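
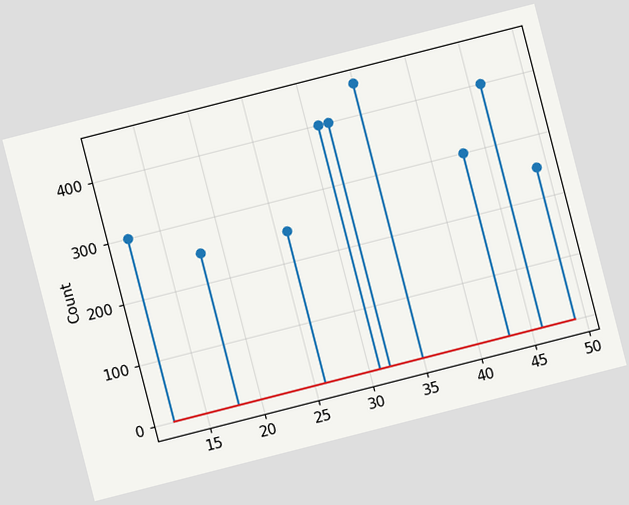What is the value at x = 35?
450

The chart is tilted about 14° counter-clockwise. The stem at x=35 reaches 450.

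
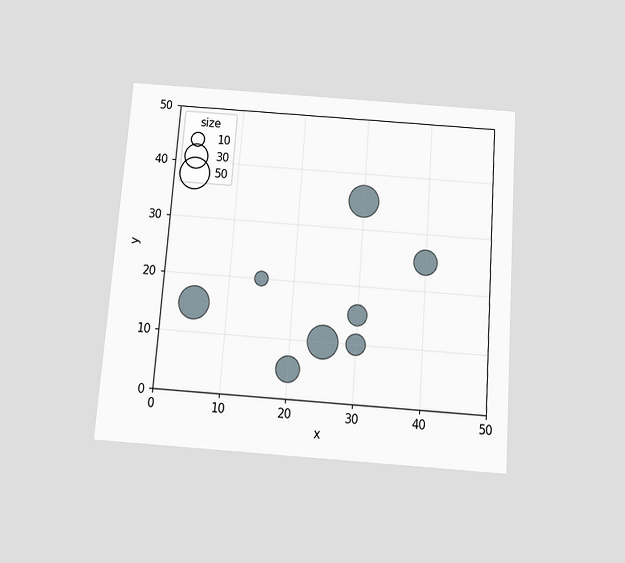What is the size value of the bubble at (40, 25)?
30

The chart is tilted about 4° clockwise and viewed slightly from below. Matching the bubble at (40, 25) against the size legend gives 30.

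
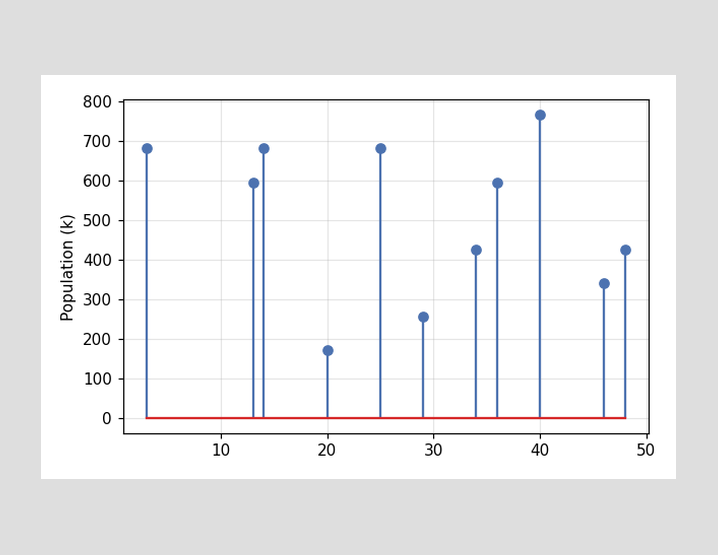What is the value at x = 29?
The stem at x=29 reaches 255k.

255k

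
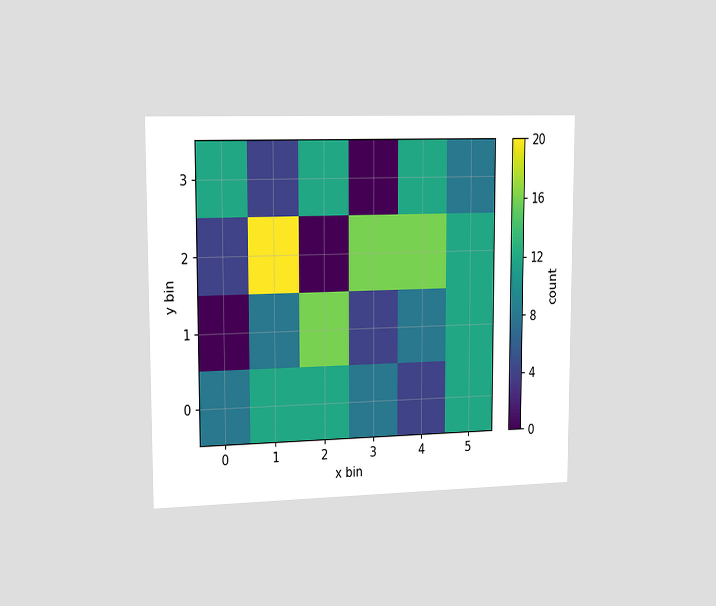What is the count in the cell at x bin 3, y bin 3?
The chart is viewed slightly from the left. Matching the cell (3, 3) against the colorbar gives 0.

0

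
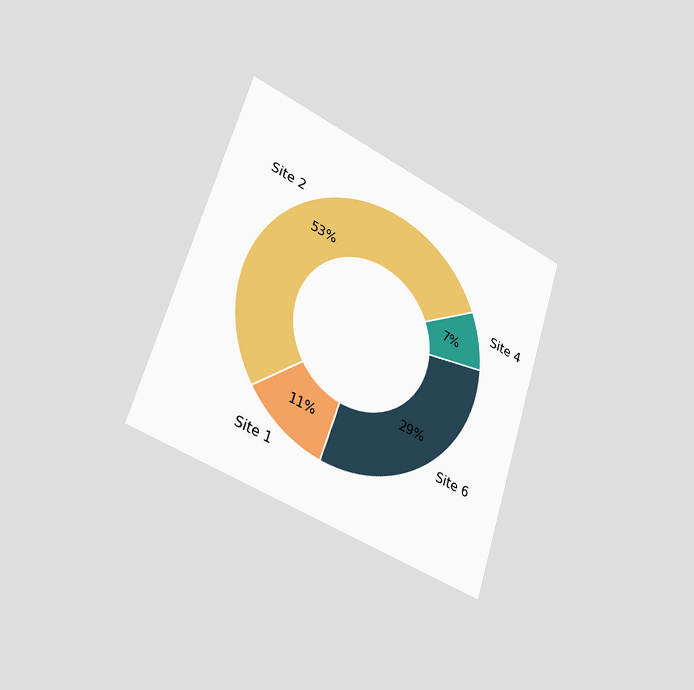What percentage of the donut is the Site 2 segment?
The chart is tilted about 18° clockwise and viewed slightly from the left. The Site 2 segment takes up 53% of the ring.

53%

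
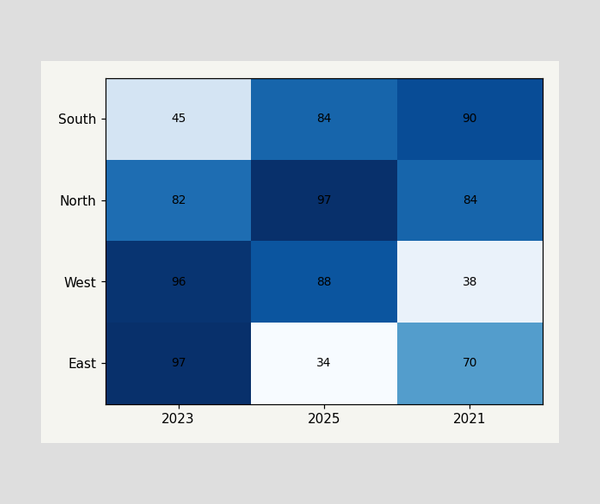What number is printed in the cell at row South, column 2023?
The (South, 2023) cell reads 45.

45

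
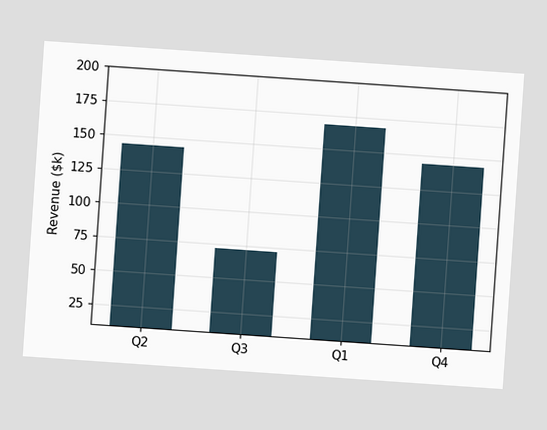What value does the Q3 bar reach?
$72k

The chart is tilted about 4° clockwise. Reading along the chart's y-axis, the Q3 bar reaches $72k.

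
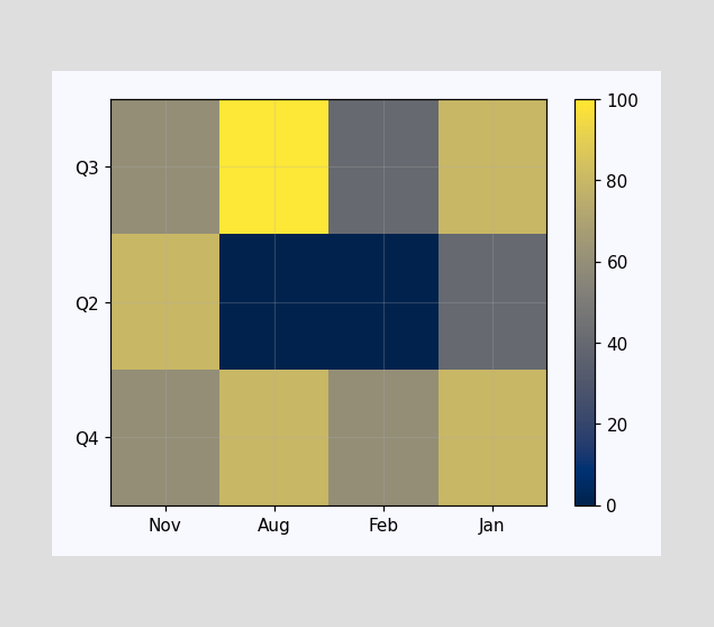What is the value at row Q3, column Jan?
Matching cell (Q3, Jan) against the colorbar gives 80.

80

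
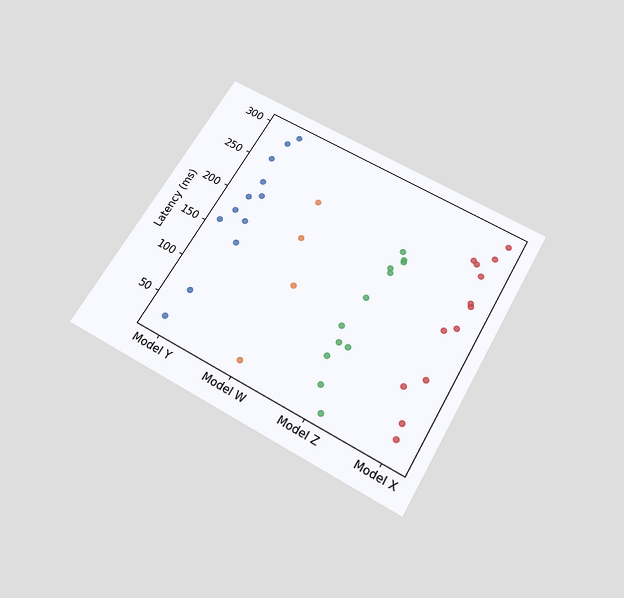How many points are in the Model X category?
13

The chart is tilted about 30° clockwise and viewed slightly from below. Counting the markers in the Model X column gives 13.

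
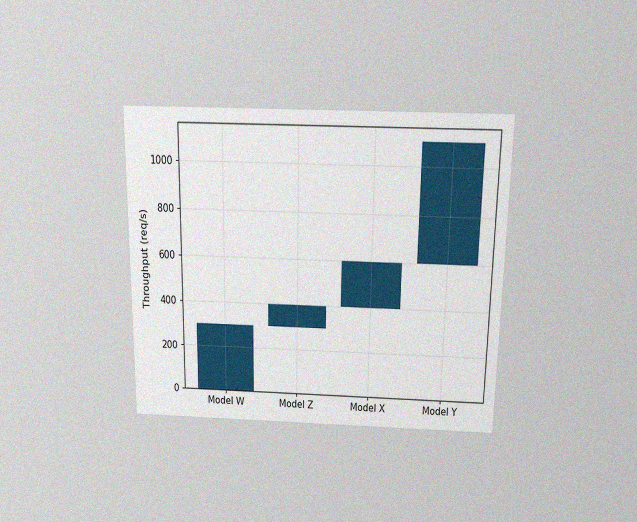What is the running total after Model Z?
400req/s

The chart is viewed slightly from above, with some photo noise. After Model Z the running total reaches 400req/s.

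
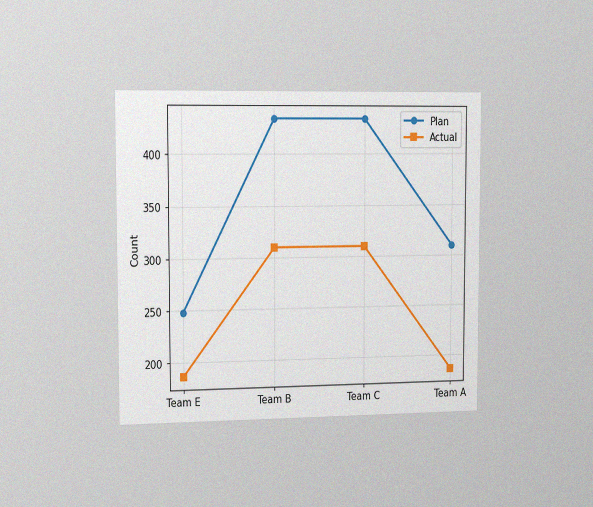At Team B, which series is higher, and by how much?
Plan, by 124

The chart is viewed slightly from the left, with some photo noise. At Team B, Plan sits above the other line by 124.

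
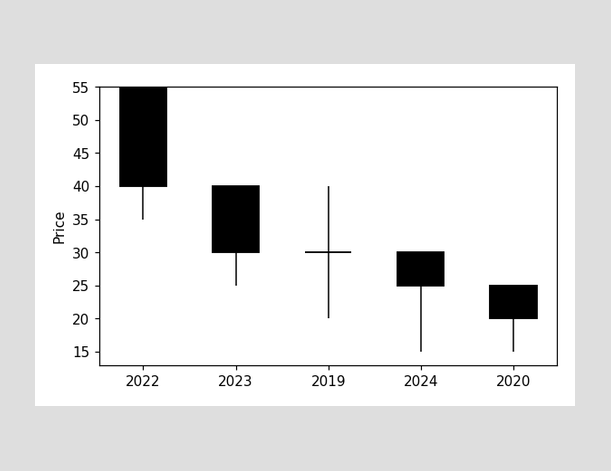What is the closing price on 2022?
40

The 2022 candle closes at 40.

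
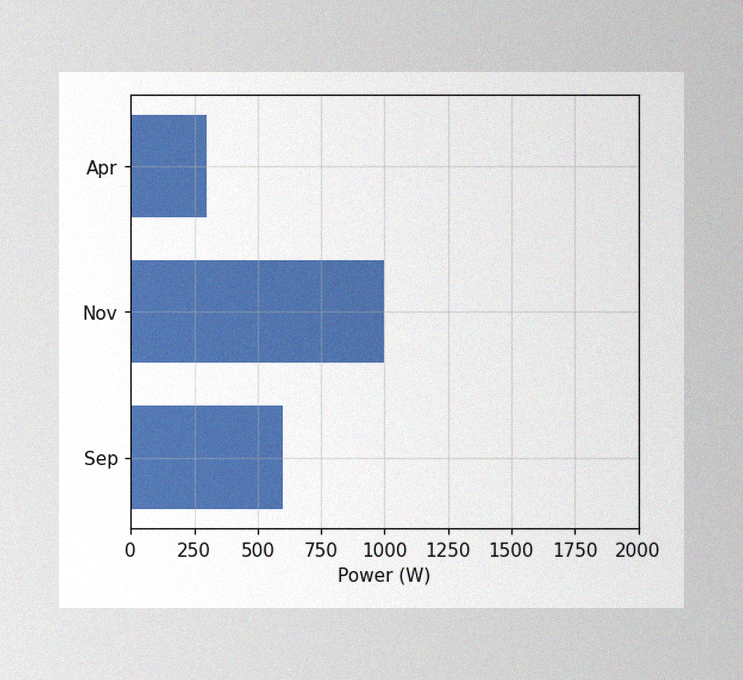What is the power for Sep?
600W

The image has some photo noise and uneven lighting. Reading along the chart's x-axis, the Sep bar reaches 600W.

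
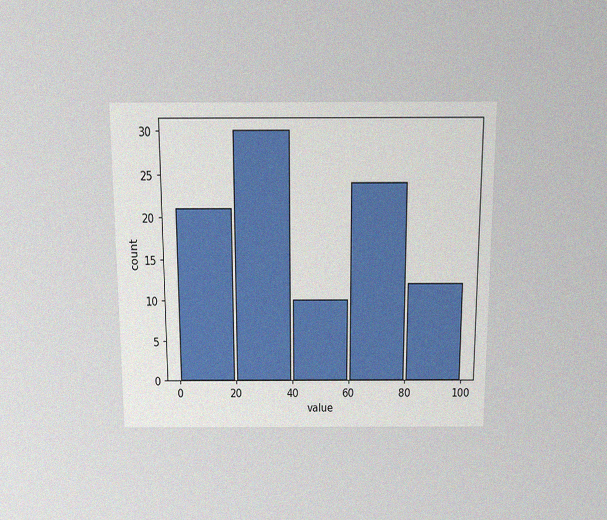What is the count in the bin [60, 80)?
The chart is viewed slightly from above, with some photo noise. The [60, 80) bin has height 24.

24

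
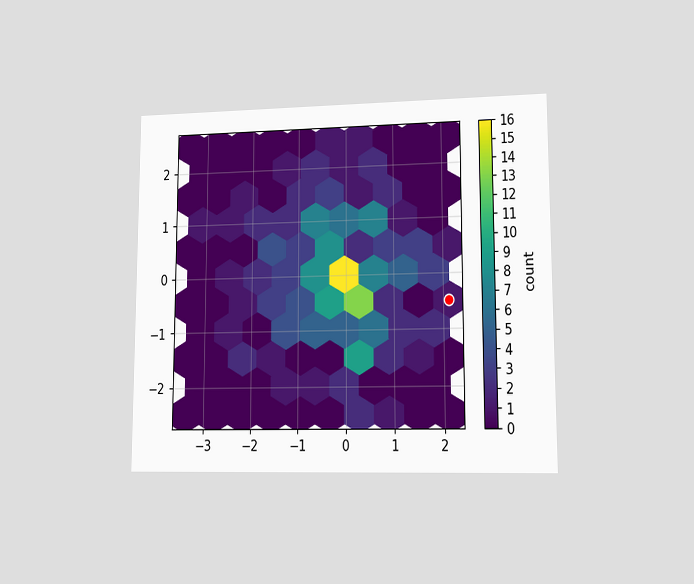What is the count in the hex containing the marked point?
1

The chart is viewed at a slight angle. The marked hex reads 1 on the colorbar.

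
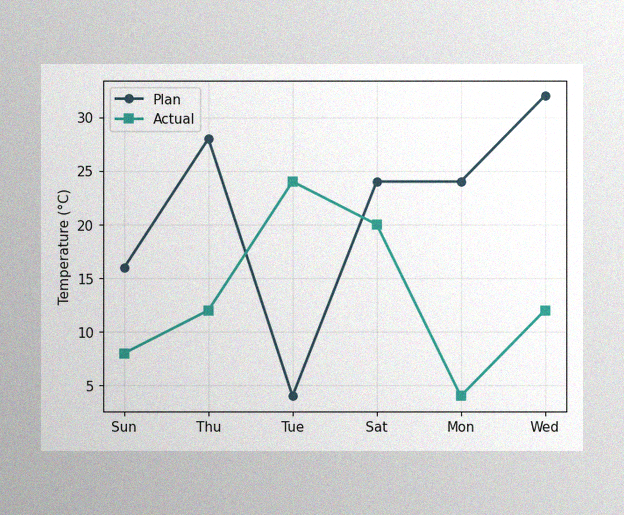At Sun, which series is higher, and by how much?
Plan, by 8°C

The image has some photo noise and uneven lighting. At Sun, Plan sits above the other line by 8°C.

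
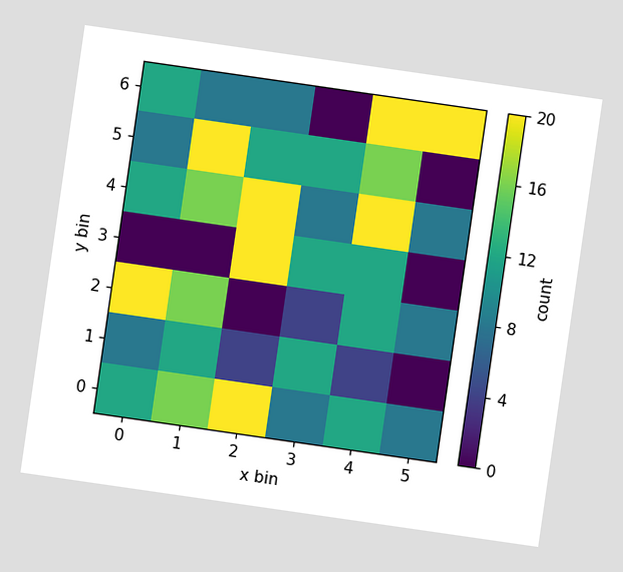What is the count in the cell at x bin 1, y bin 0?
The chart is tilted about 8° clockwise. Matching the cell (1, 0) against the colorbar gives 16.

16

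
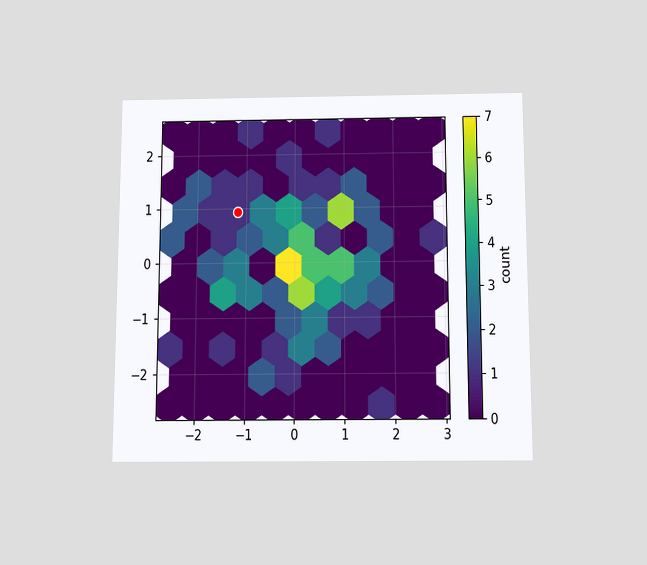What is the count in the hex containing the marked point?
1

The chart is viewed slightly from below. The marked hex reads 1 on the colorbar.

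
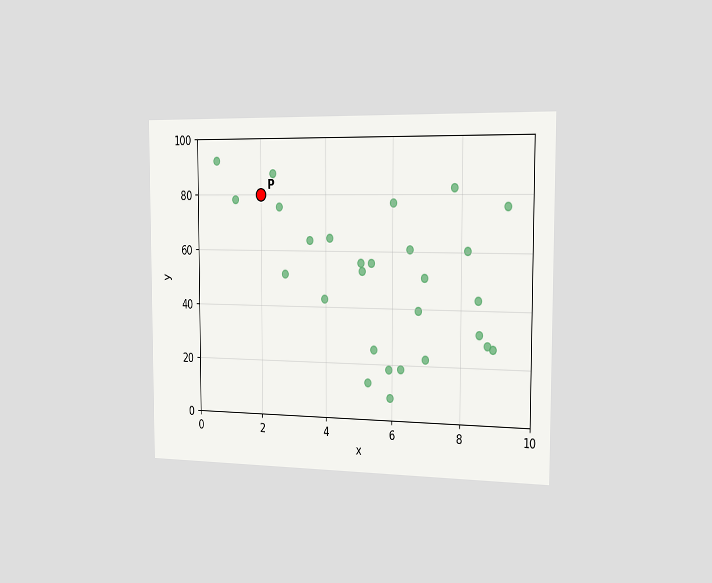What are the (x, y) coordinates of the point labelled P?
The chart is viewed slightly from the right. Following the gridlines from P to each axis, P sits at (2, 80).

(2, 80)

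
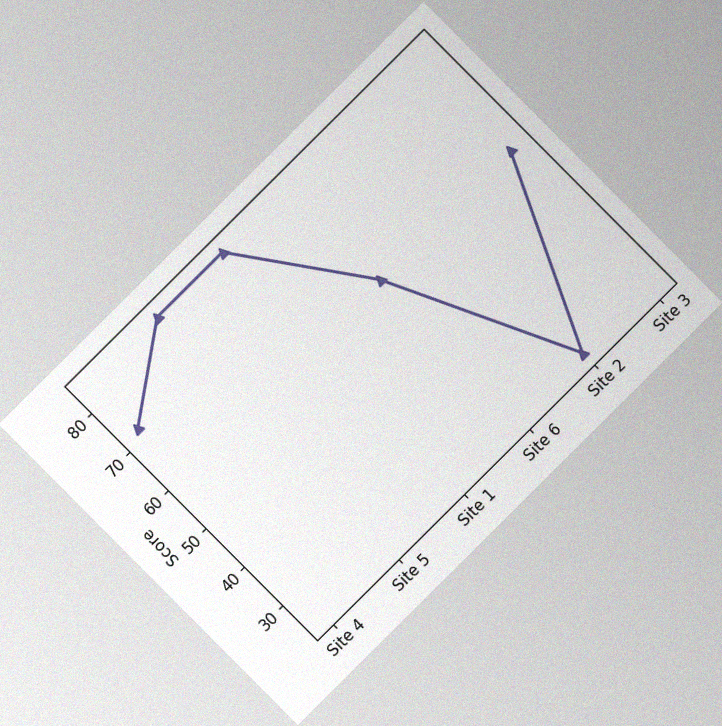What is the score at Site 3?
60

The chart is tilted about 45° counter-clockwise, with some photo noise. At Site 3, the line is at 60.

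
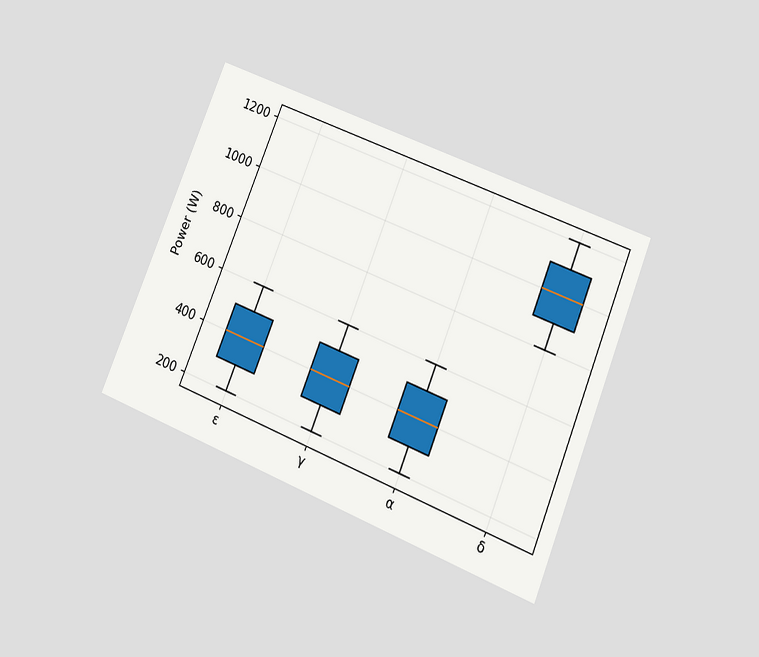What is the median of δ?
1000W

The chart is tilted about 22° clockwise and viewed at a slight angle. The median line in the δ box sits at 1000W.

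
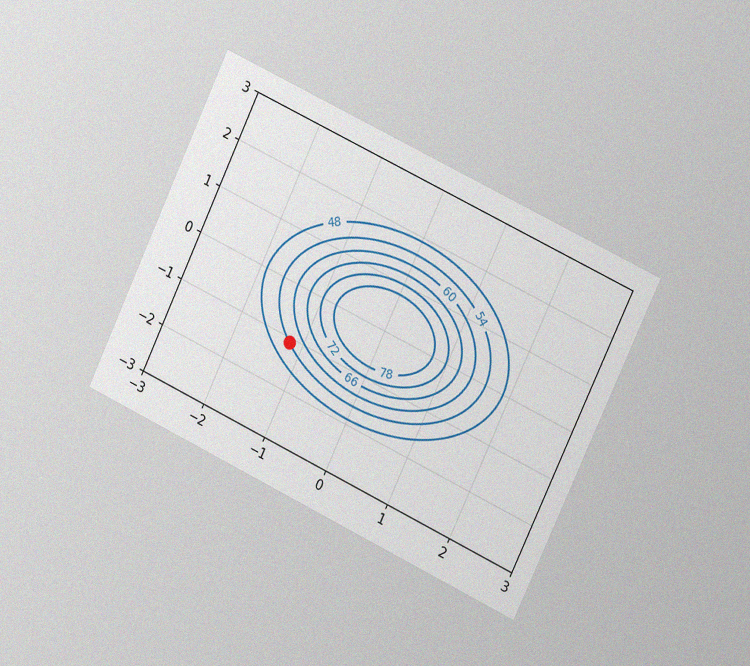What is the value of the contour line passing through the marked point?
54

The chart is tilted about 25° clockwise and viewed slightly from the right, with some photo noise. The marked point sits on the contour labelled 54.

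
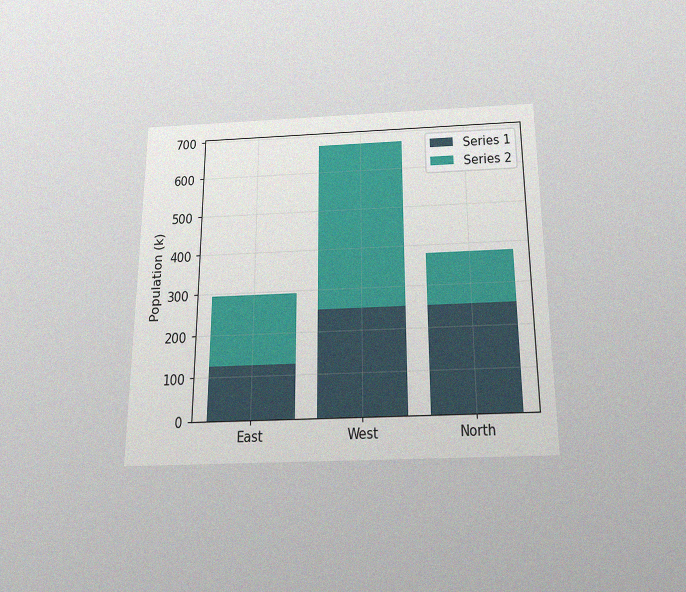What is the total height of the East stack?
294k

The chart is viewed slightly from below, with some photo noise. The East stack's top reaches 294k on the y-axis.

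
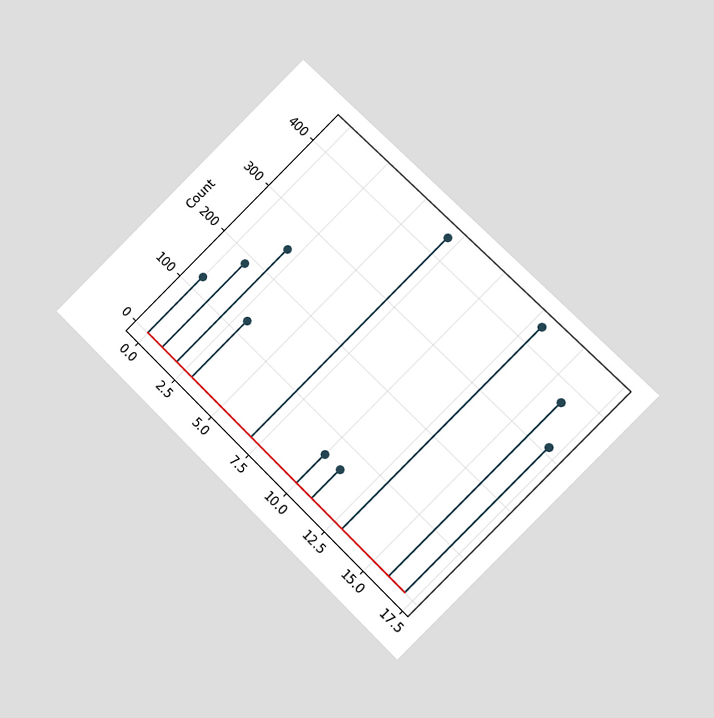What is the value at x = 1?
186

The chart is tilted about 45° clockwise and viewed at a slight angle. The stem at x=1 reaches 186.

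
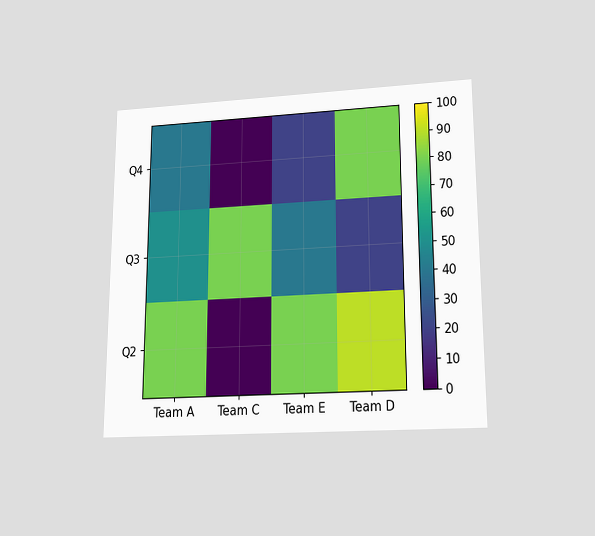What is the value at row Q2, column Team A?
80

The chart is viewed slightly from below. Matching cell (Q2, Team A) against the colorbar gives 80.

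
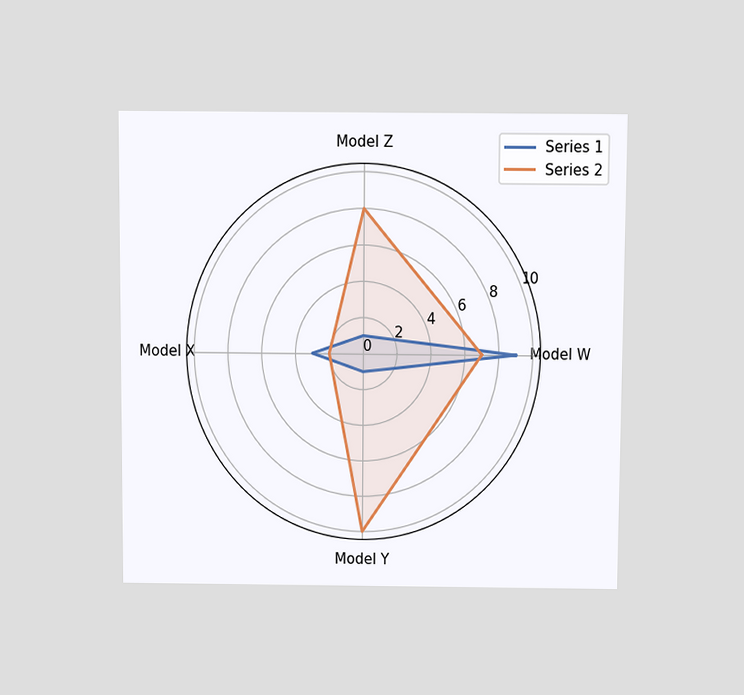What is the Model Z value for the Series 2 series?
8

The chart is viewed slightly from above. On the Model Z axis, Series 2 reaches 8.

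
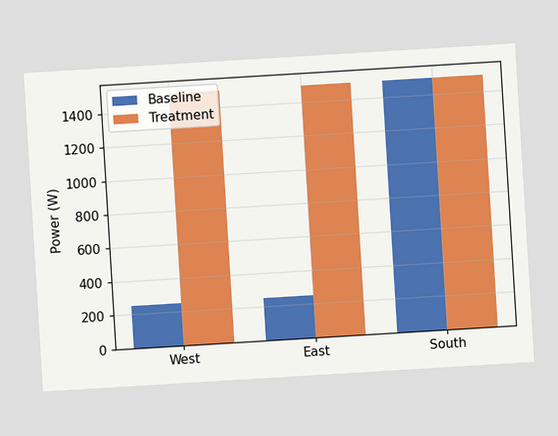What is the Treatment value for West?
1500W

The chart is tilted about 3° counter-clockwise. The Treatment bar at West reaches 1500W on the y-axis.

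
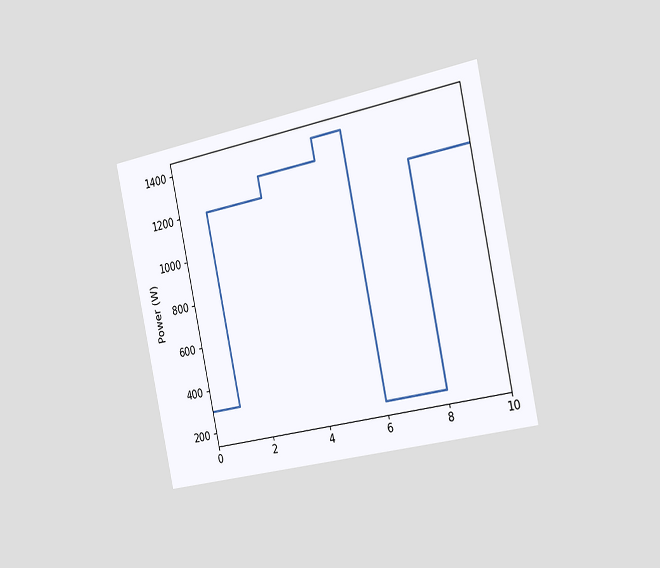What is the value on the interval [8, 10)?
1200W

The chart is tilted about 12° counter-clockwise and viewed slightly from the right. On [8, 10) the step sits at 1200W.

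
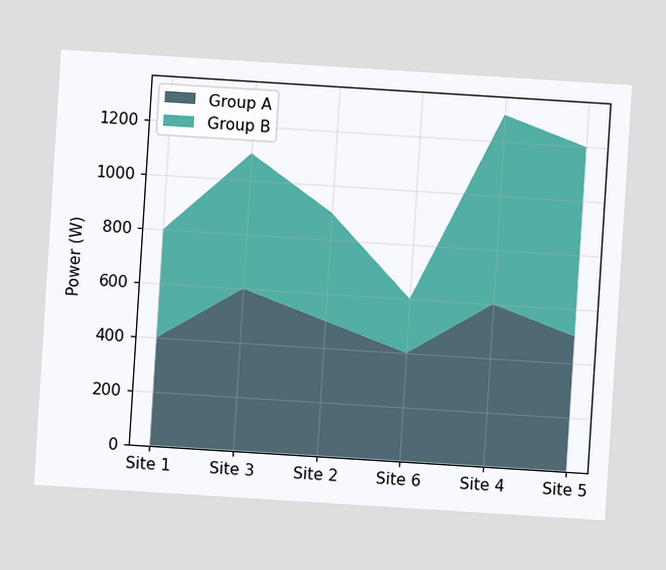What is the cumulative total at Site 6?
600W

The chart is tilted about 4° clockwise. The stacked total at Site 6 reaches 600W.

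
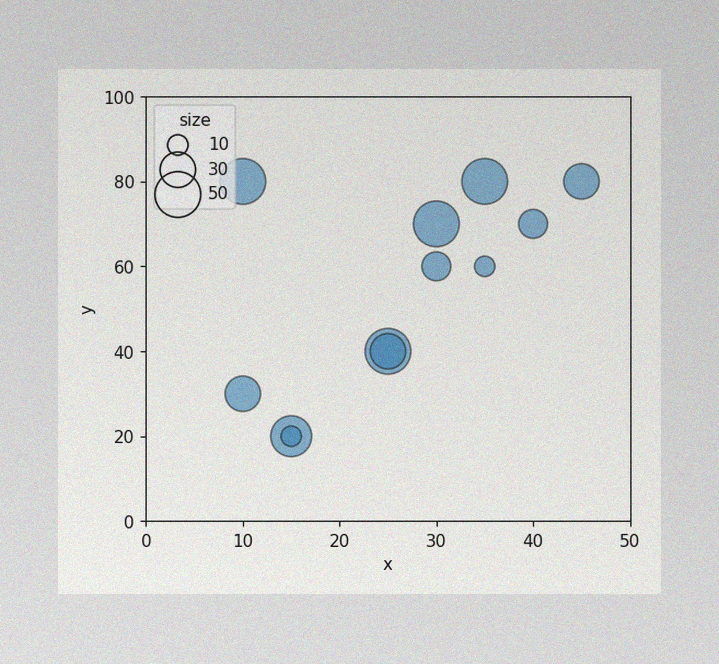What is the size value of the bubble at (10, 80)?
The image has some photo noise and uneven lighting. Matching the bubble at (10, 80) against the size legend gives 50.

50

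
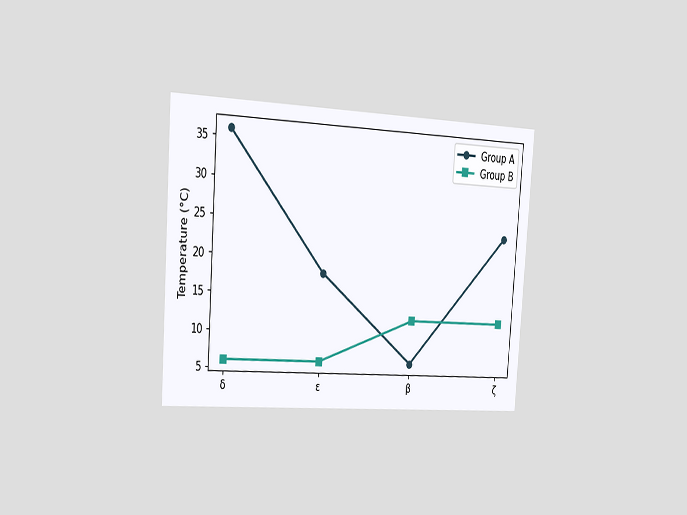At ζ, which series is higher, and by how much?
The chart is tilted about 4° clockwise and viewed slightly from the left. At ζ, Group A sits above the other line by 12°C.

Group A, by 12°C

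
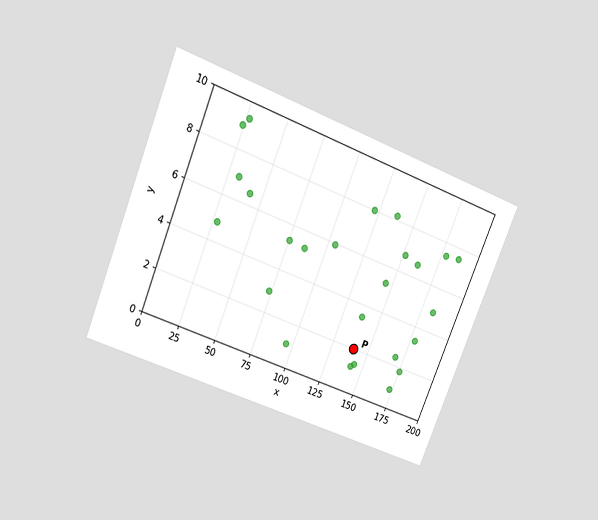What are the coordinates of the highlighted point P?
The chart is tilted about 22° clockwise and viewed slightly from above. Following the gridlines from P to each axis, P sits at (140, 2).

(140, 2)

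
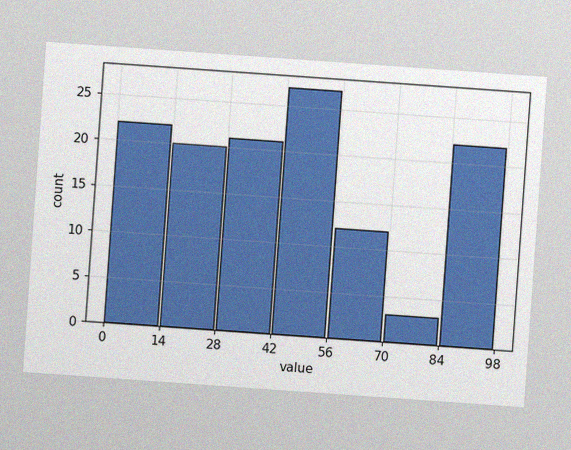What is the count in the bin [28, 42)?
The chart is tilted about 4° clockwise, with some photo noise. The [28, 42) bin has height 21.

21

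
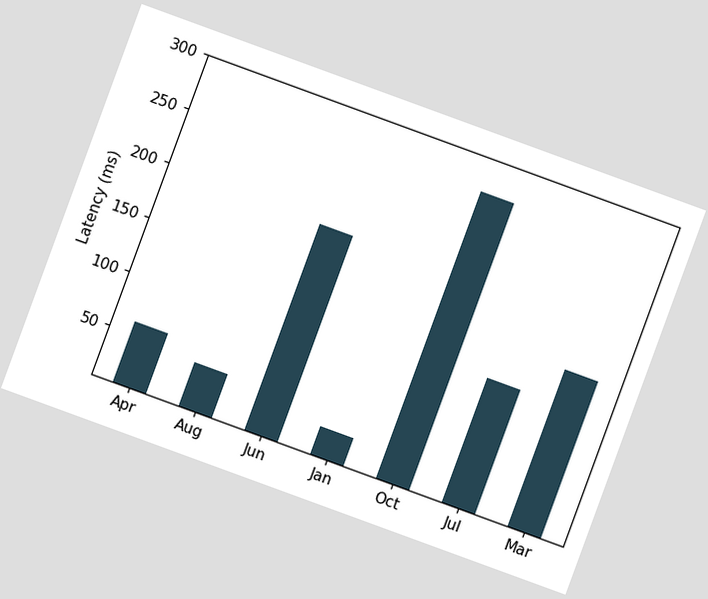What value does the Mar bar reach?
150ms

The chart is tilted about 20° clockwise. Reading along the chart's y-axis, the Mar bar reaches 150ms.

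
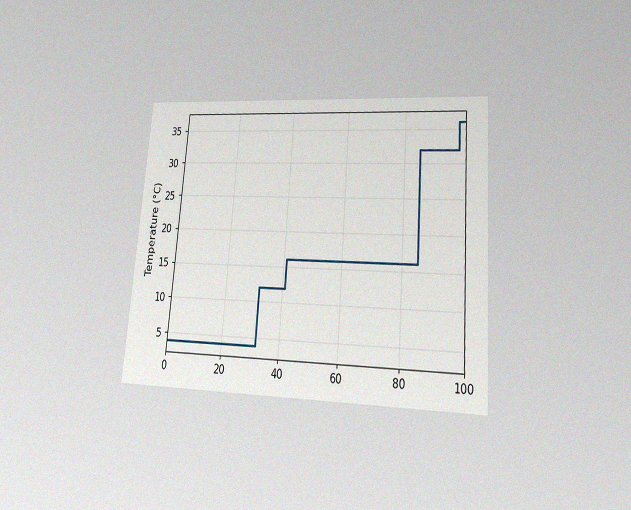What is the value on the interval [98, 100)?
The chart is tilted about 4° clockwise and viewed at a slight angle, with some photo noise. On [98, 100) the step sits at 36°C.

36°C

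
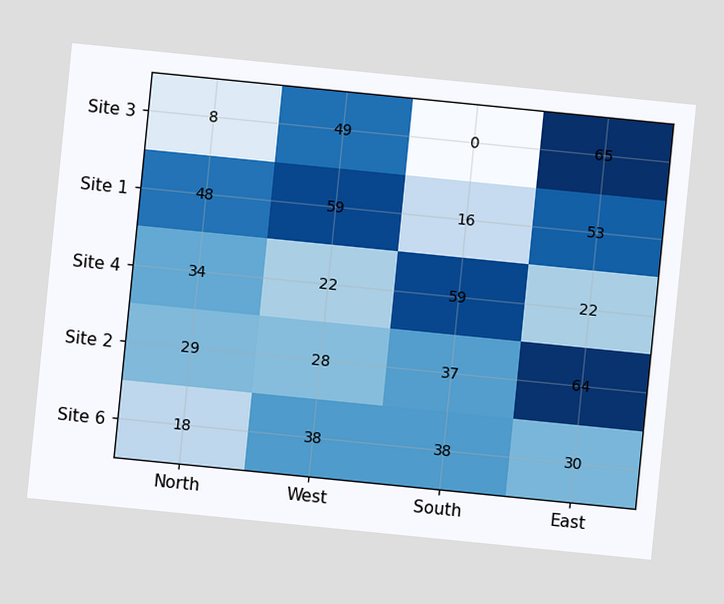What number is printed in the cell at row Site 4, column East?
22

The chart is tilted about 6° clockwise. The (Site 4, East) cell reads 22.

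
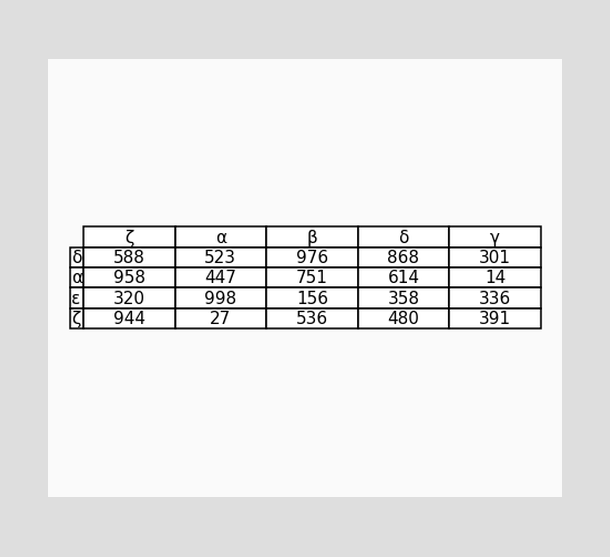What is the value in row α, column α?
447

The (α, α) cell reads 447.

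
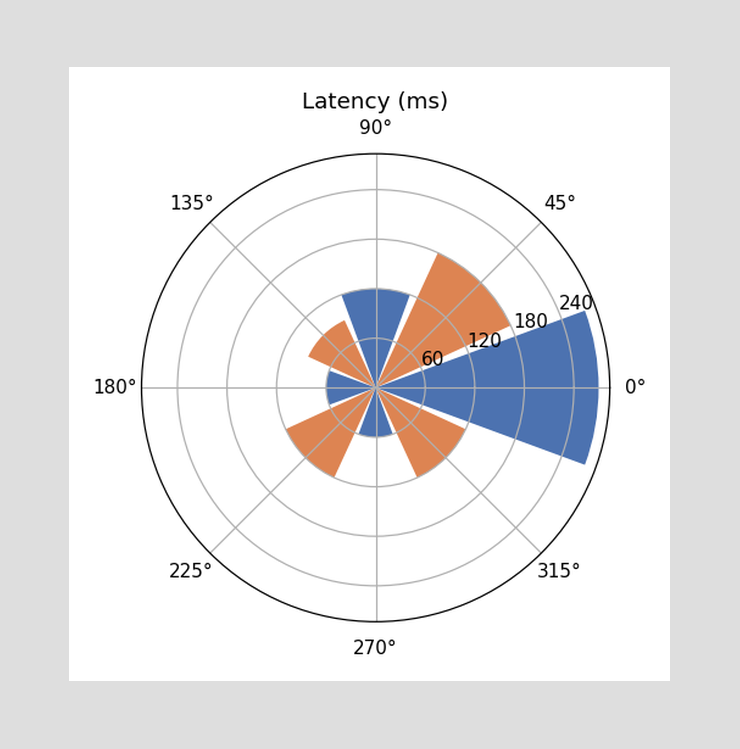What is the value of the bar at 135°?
90ms

The bar at 135° reaches 90ms on the radial axis.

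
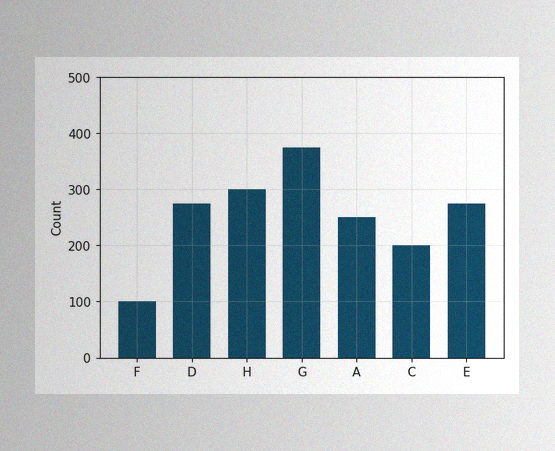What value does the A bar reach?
The image has some photo noise and uneven lighting. Reading along the chart's y-axis, the A bar reaches 250.

250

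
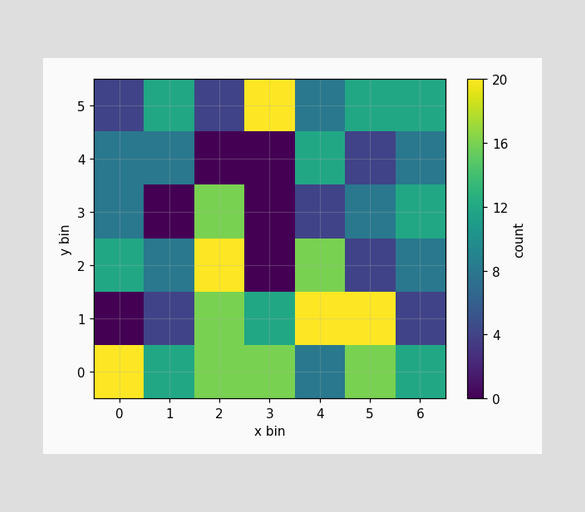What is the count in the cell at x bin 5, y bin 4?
4

Matching the cell (5, 4) against the colorbar gives 4.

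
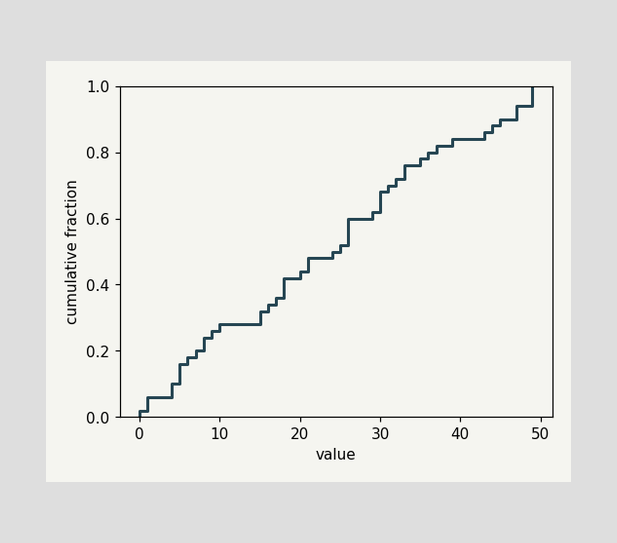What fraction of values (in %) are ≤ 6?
18%

At x=6 the ECDF step is at 18%.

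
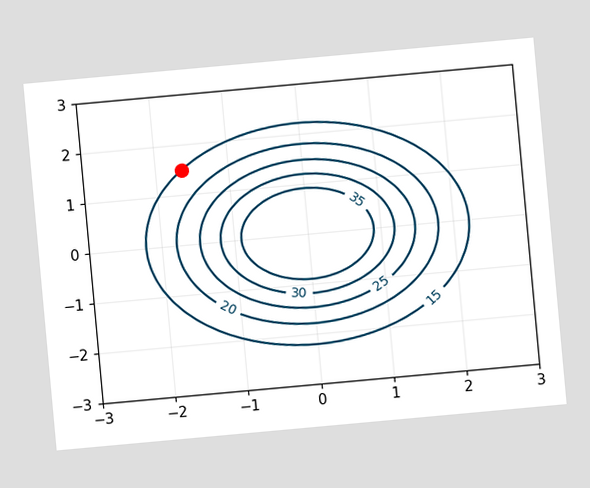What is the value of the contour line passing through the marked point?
The chart is tilted about 5° counter-clockwise. The marked point sits on the contour labelled 15.

15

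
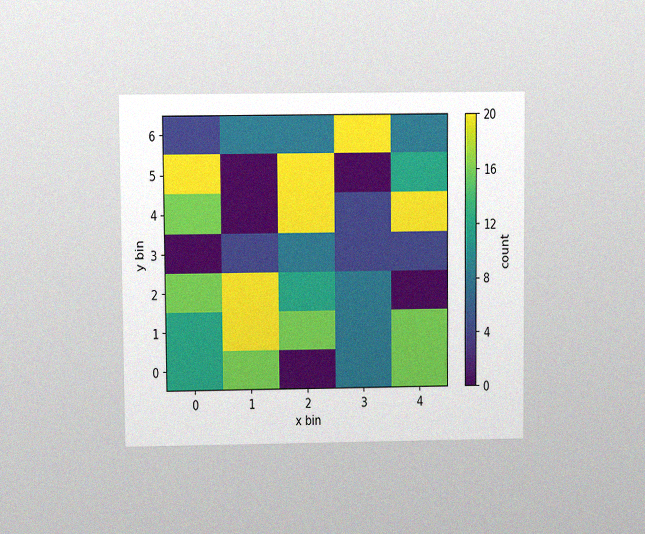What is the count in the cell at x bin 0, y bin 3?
0

The chart is viewed at a slight angle, with some photo noise. Matching the cell (0, 3) against the colorbar gives 0.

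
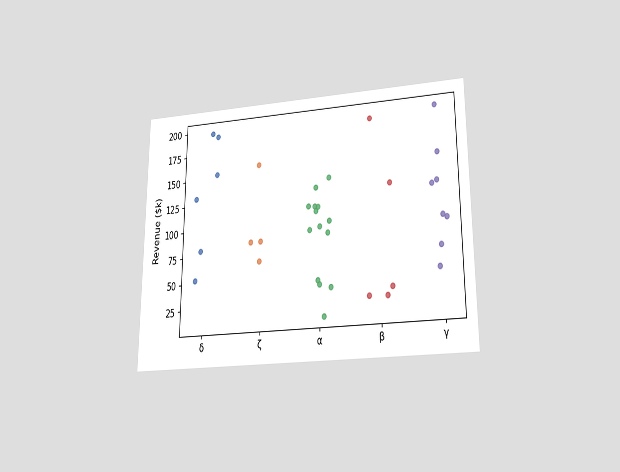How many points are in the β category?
5

The chart is viewed slightly from below. Counting the markers in the β column gives 5.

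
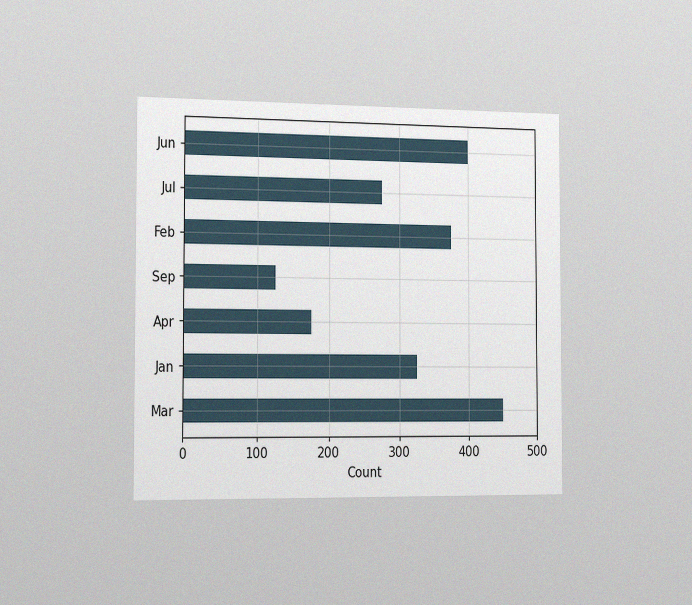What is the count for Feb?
The chart is viewed slightly from the left, with some photo noise. Reading along the chart's x-axis, the Feb bar reaches 375.

375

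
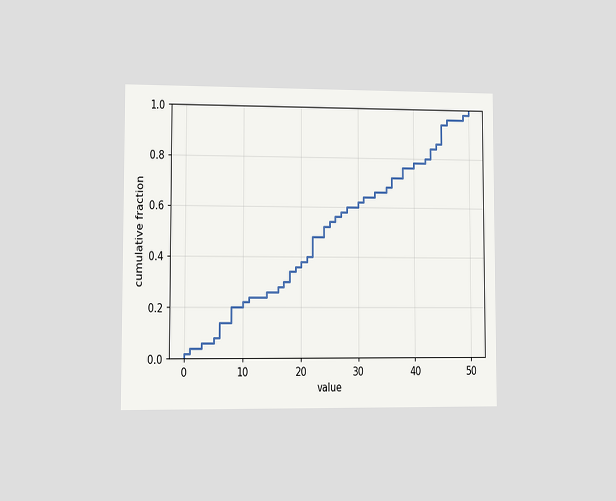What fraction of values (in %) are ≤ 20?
The chart is viewed at a slight angle. At x=20 the ECDF step is at 38%.

38%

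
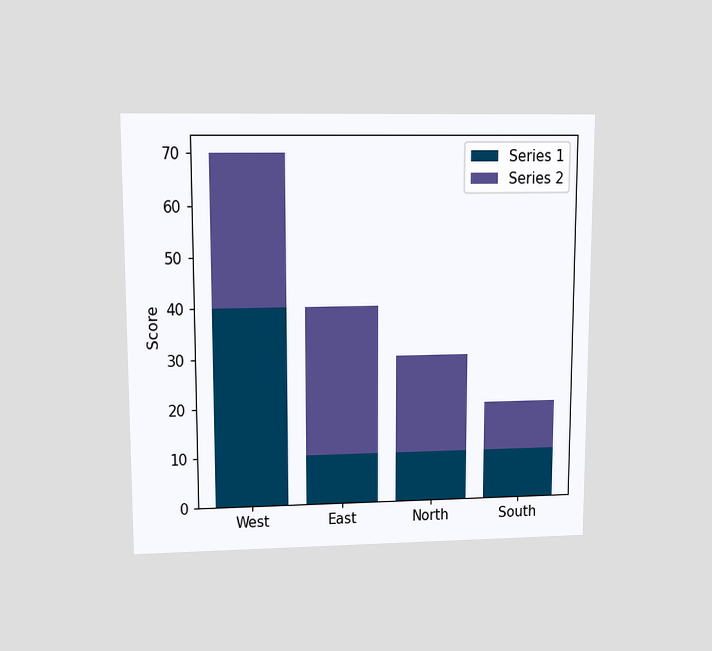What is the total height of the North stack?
30

The chart is viewed at a slight angle. The North stack's top reaches 30 on the y-axis.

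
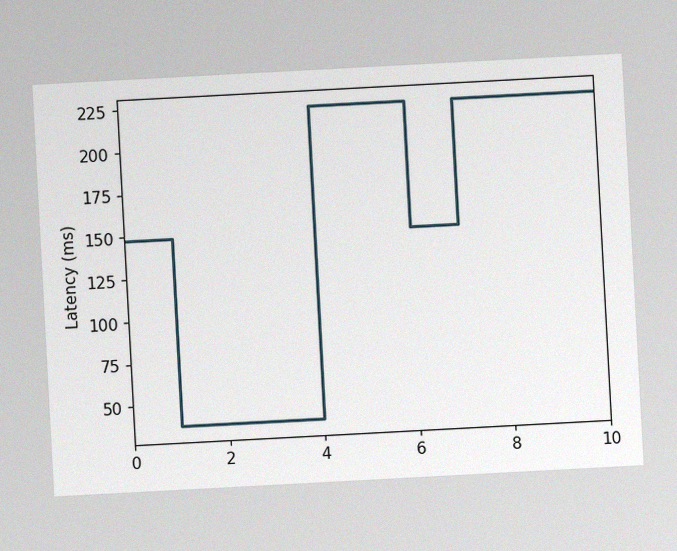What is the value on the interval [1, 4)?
The chart is tilted about 3° counter-clockwise, with some photo noise. On [1, 4) the step sits at 37ms.

37ms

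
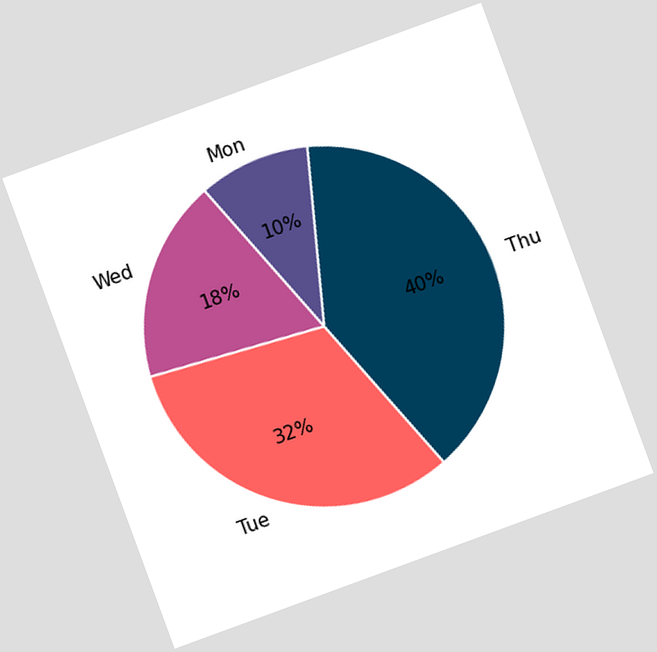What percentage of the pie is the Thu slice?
The chart is tilted about 20° counter-clockwise. The Thu slice takes up 40% of the pie.

40%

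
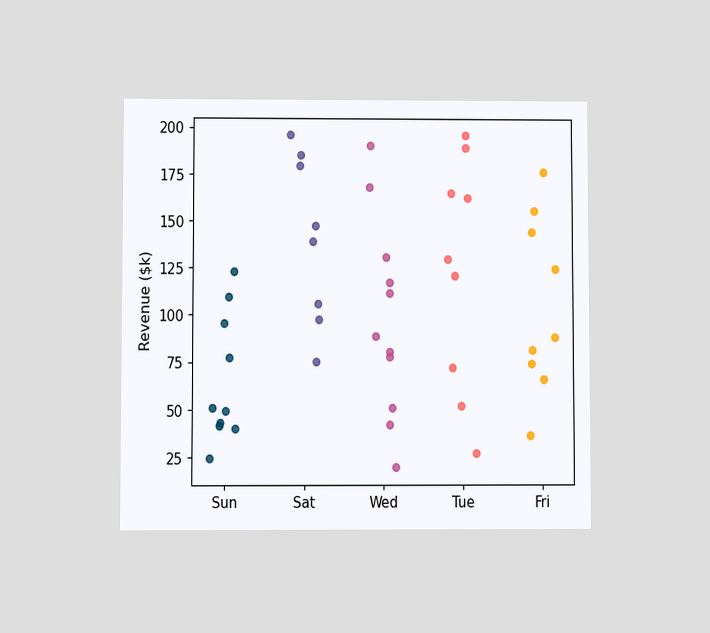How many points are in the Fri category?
The chart is viewed at a slight angle. Counting the markers in the Fri column gives 9.

9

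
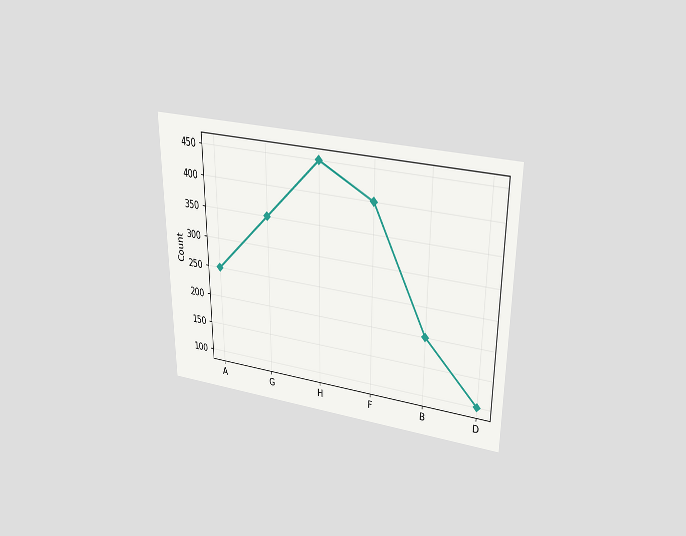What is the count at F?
400

The chart is viewed slightly from above. At F, the line is at 400.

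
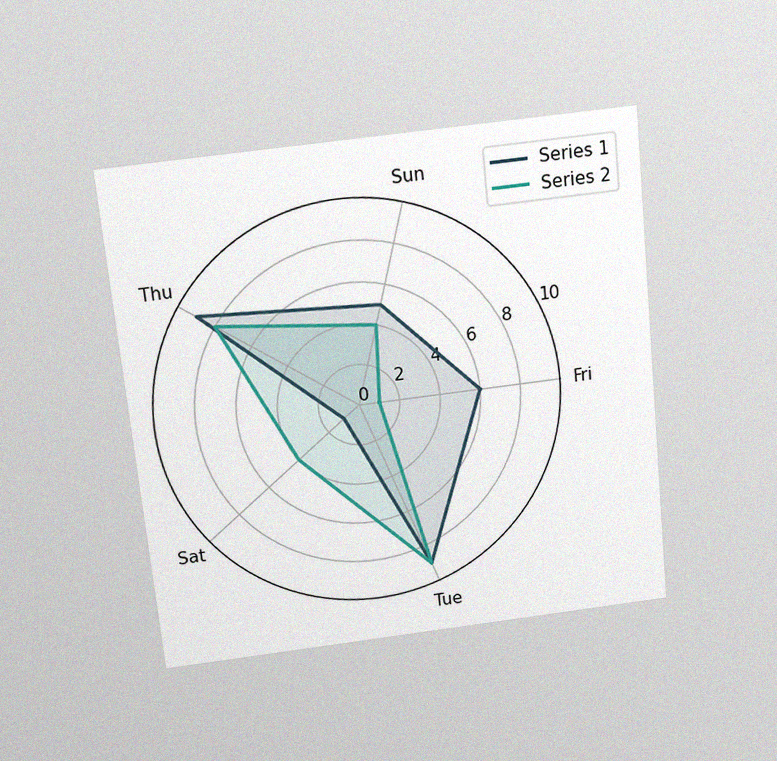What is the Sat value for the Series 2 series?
The chart is tilted about 6° counter-clockwise and viewed slightly from above, with some photo noise. On the Sat axis, Series 2 reaches 4.

4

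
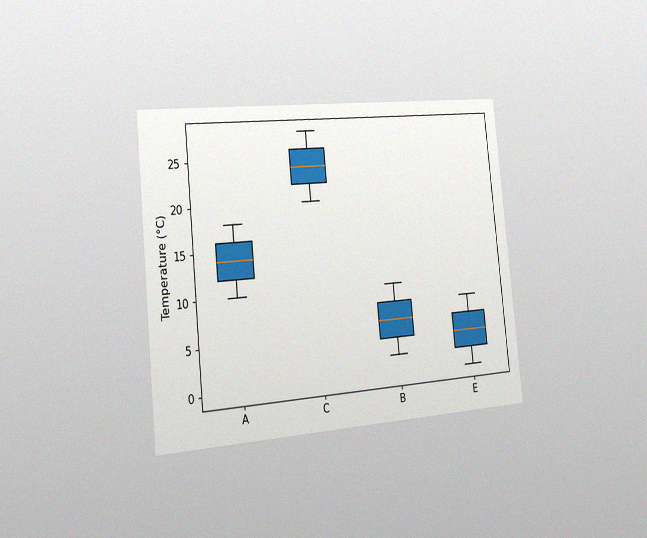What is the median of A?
The chart is tilted about 6° counter-clockwise and viewed slightly from the left, with some photo noise. The median line in the A box sits at 14°C.

14°C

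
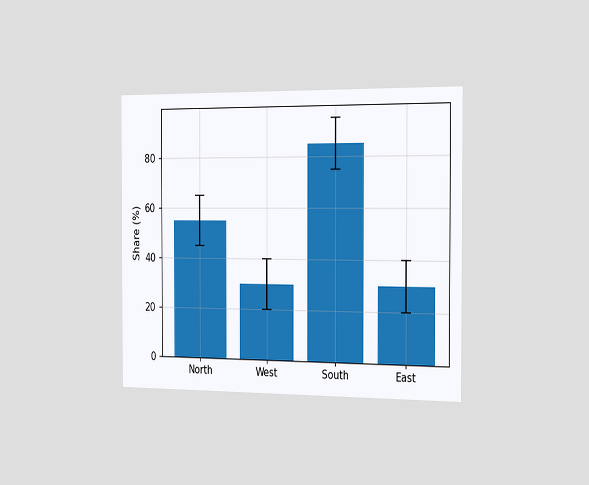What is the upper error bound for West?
40%

The chart is viewed slightly from the right. The West bar's upper whisker reaches 40%.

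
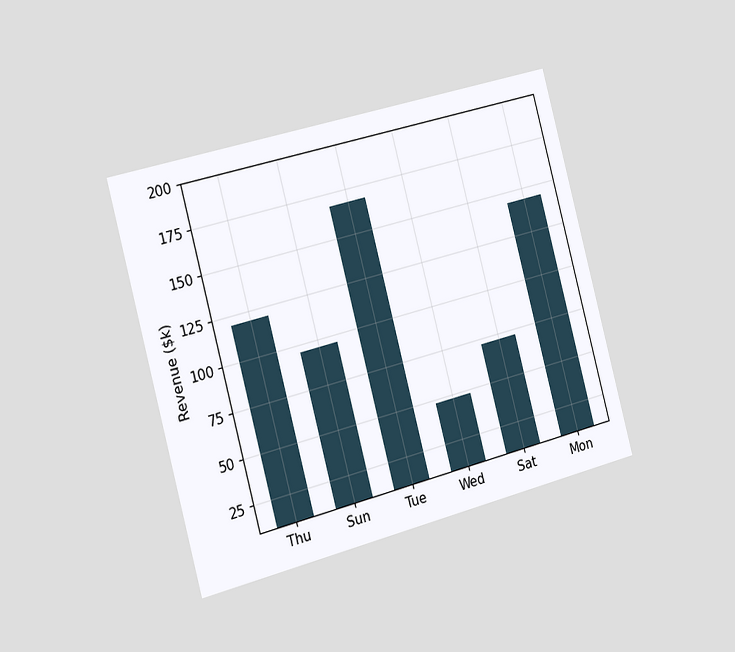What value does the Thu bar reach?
$120k

The chart is tilted about 15° counter-clockwise and viewed slightly from the left. Reading along the chart's y-axis, the Thu bar reaches $120k.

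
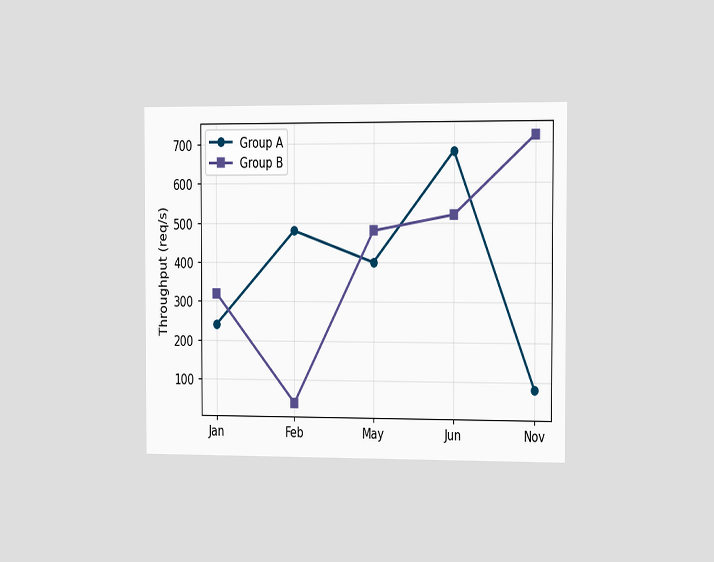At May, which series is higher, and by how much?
Group B, by 80req/s

The chart is viewed slightly from the right. At May, Group B sits above the other line by 80req/s.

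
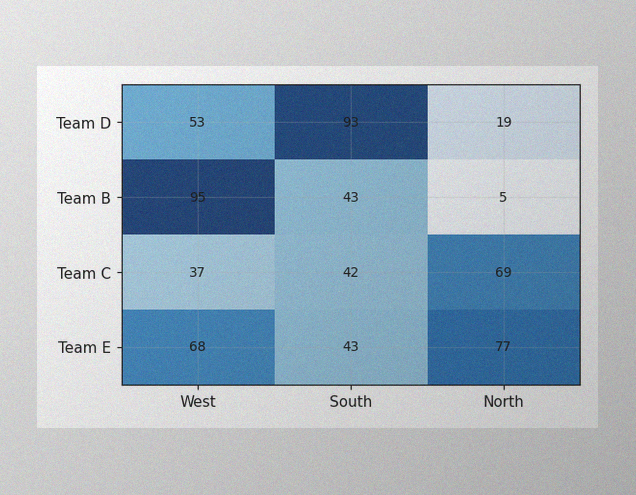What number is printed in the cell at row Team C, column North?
69

The image has some photo noise and uneven lighting. The (Team C, North) cell reads 69.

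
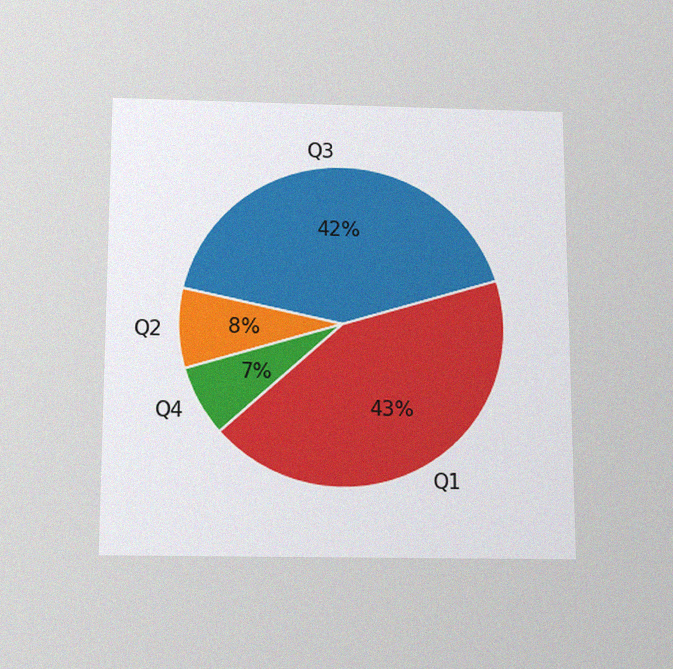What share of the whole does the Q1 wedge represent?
The chart is viewed slightly from below, with some photo noise. The Q1 slice takes up 43% of the pie.

43%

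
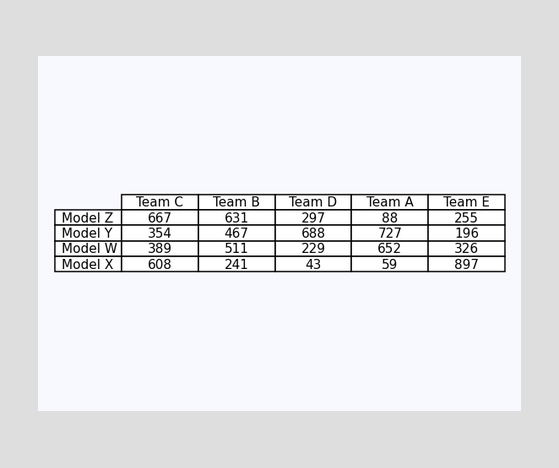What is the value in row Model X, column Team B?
241

The (Model X, Team B) cell reads 241.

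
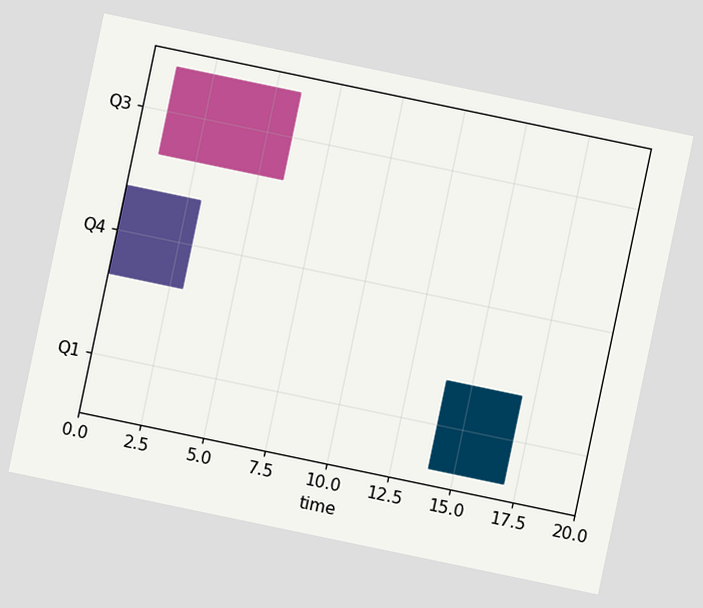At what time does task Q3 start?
The chart is tilted about 12° clockwise. The Q3 bar begins at t=1.

1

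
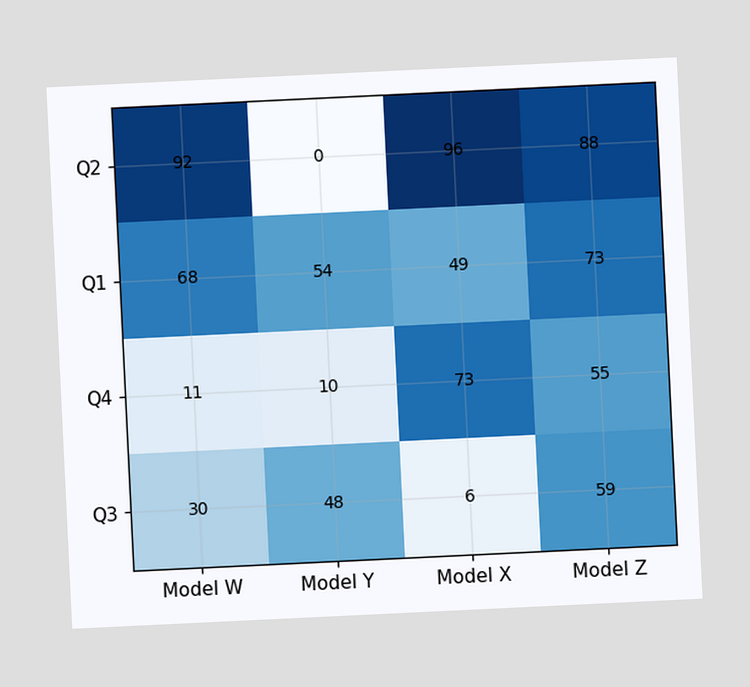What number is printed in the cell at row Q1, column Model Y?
54

The chart is tilted about 3° counter-clockwise. The (Q1, Model Y) cell reads 54.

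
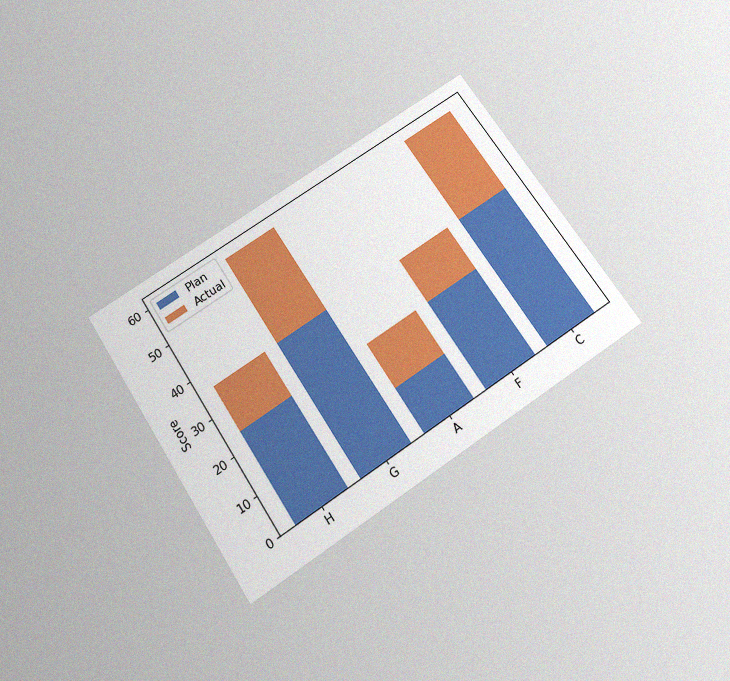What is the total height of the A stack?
24

The chart is tilted about 33° counter-clockwise and viewed slightly from below, with some photo noise. The A stack's top reaches 24 on the y-axis.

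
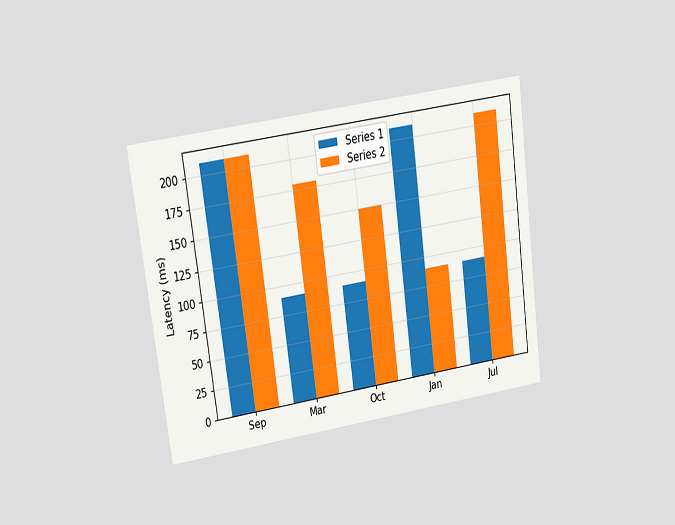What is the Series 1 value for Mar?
90ms

The chart is tilted about 8° counter-clockwise and viewed at a slight angle. The Series 1 bar at Mar reaches 90ms on the y-axis.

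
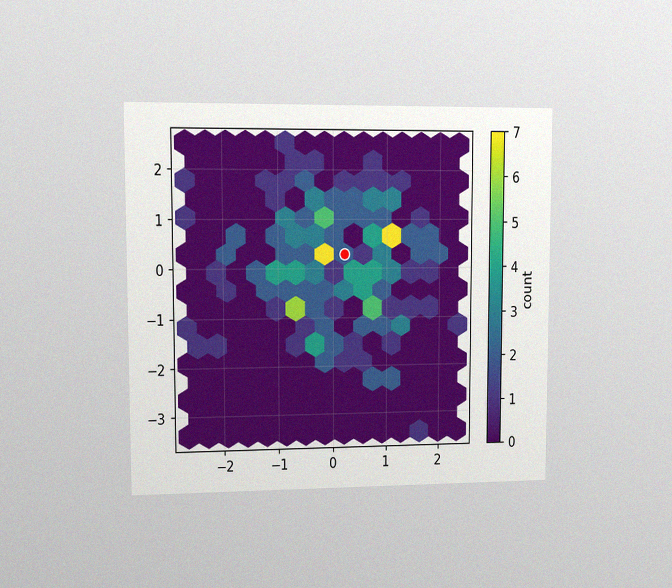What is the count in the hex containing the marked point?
The chart is viewed at a slight angle, with some photo noise. The marked hex reads 2 on the colorbar.

2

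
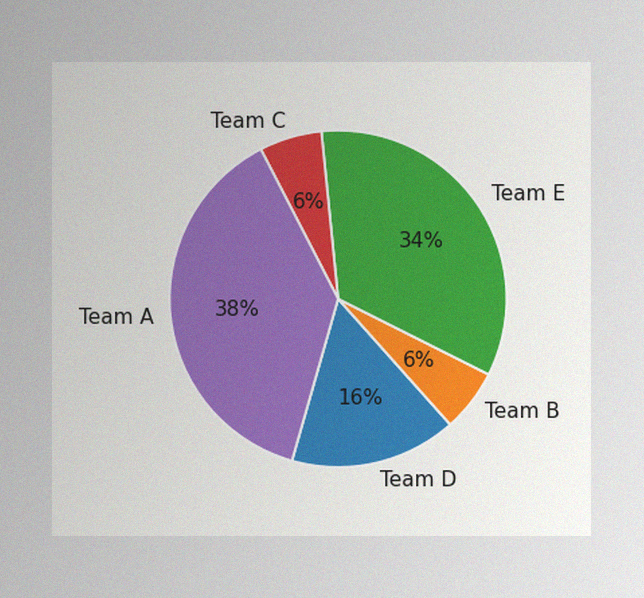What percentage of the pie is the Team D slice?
The image has some photo noise and uneven lighting. The Team D slice takes up 16% of the pie.

16%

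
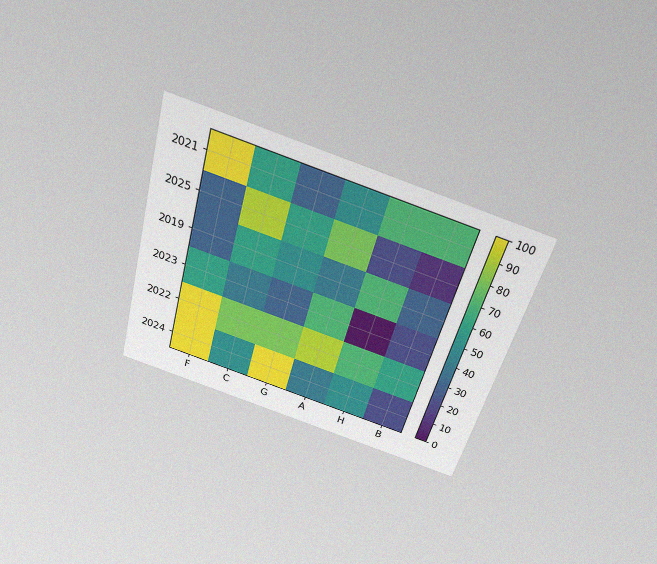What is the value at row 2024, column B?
20

The chart is tilted about 15° clockwise and viewed slightly from above, with some photo noise. Matching cell (2024, B) against the colorbar gives 20.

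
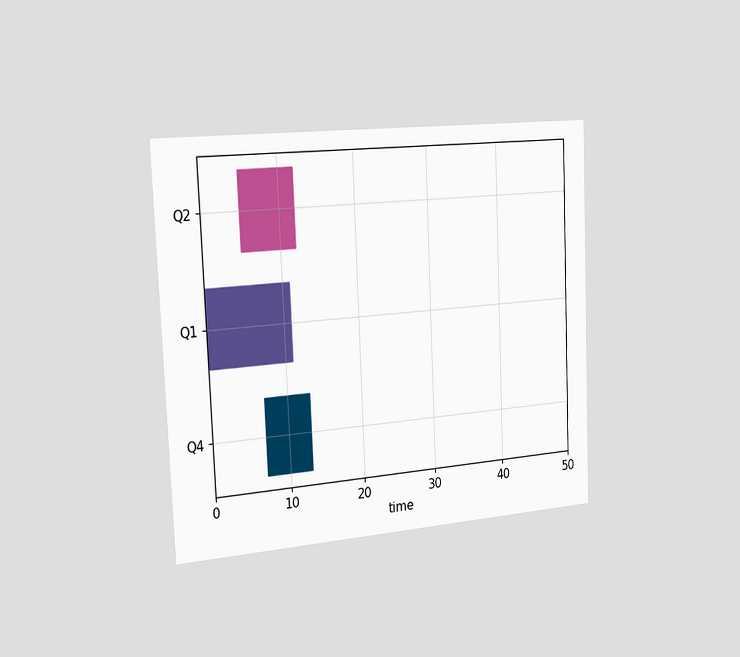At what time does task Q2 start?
The chart is tilted about 2° counter-clockwise and viewed slightly from the left. The Q2 bar begins at t=5.

5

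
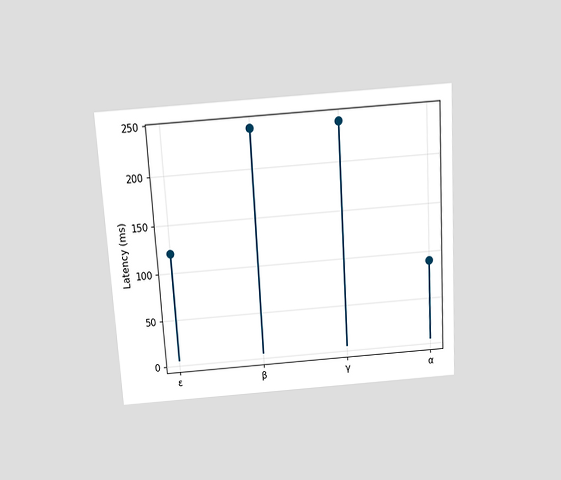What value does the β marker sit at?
The chart is tilted about 4° counter-clockwise and viewed slightly from above. The β marker sits at 240ms.

240ms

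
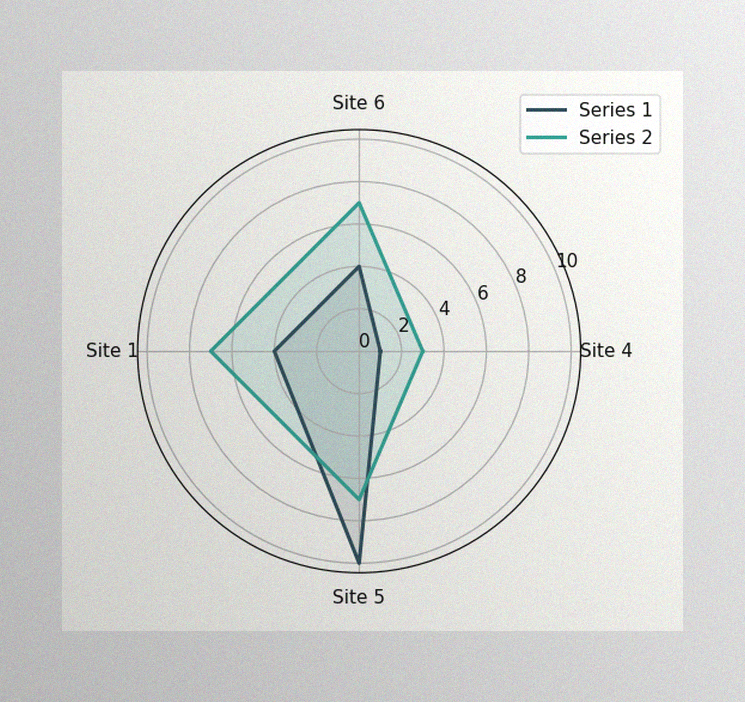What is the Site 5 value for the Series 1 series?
The image has some photo noise and uneven lighting. On the Site 5 axis, Series 1 reaches 10.

10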